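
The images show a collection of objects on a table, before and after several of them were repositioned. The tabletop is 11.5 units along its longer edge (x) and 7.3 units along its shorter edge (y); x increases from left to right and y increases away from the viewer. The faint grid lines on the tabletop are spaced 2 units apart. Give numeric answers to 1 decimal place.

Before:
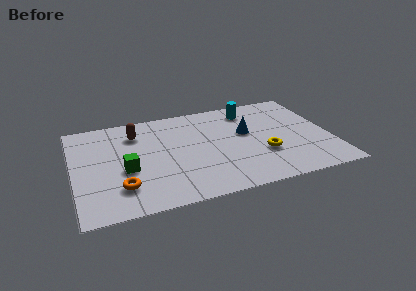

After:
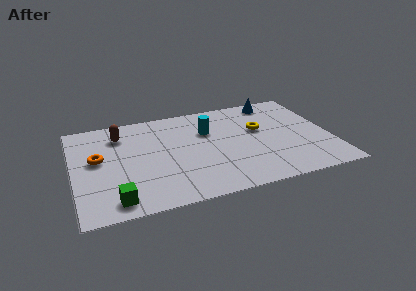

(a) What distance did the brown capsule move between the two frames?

0.7

From (2.9, 5.6) to (2.2, 5.7), the brown capsule covered √(0.7² + 0.1²) ≈ 0.7 units.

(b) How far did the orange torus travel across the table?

2.5

The orange torus moved from about (2.0, 1.8) to (1.1, 4.1), a distance of √(0.9² + 2.3²) ≈ 2.5.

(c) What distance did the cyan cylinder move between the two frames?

2.3

The cyan cylinder moved from about (8.1, 6.0) to (6.1, 4.9), a distance of √(2.0² + 1.1²) ≈ 2.3.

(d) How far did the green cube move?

2.1

From (2.3, 3.0) to (1.7, 1.0), the green cube covered √(0.6² + 2.0²) ≈ 2.1 units.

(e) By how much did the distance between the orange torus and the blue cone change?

+2.2

They were about 6.3 units apart before and 8.5 after — 2.2 units further apart.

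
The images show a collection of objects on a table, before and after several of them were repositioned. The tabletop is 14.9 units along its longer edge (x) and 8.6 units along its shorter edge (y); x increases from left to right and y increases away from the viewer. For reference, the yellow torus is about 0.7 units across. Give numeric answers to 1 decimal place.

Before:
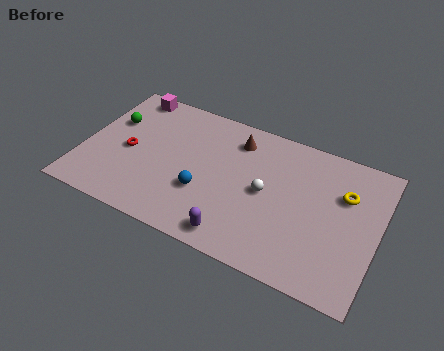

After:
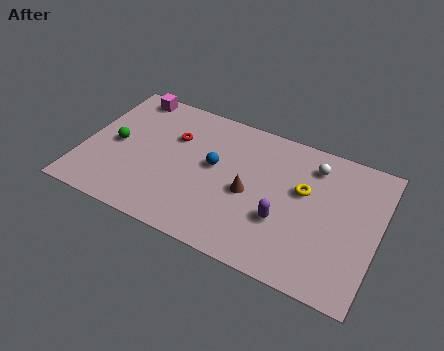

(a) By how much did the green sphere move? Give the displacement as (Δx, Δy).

(0.4, -1.4)

The green sphere started near (1.2, 5.6) and ended near (1.6, 4.2).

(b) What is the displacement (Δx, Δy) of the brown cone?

(1.0, -3.0)

From the two frames, the brown cone sits at roughly (7.5, 6.9) before and (8.5, 3.9) after.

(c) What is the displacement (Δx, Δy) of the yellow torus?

(-2.0, -0.6)

From the two frames, the yellow torus sits at roughly (13.1, 5.8) before and (11.1, 5.2) after.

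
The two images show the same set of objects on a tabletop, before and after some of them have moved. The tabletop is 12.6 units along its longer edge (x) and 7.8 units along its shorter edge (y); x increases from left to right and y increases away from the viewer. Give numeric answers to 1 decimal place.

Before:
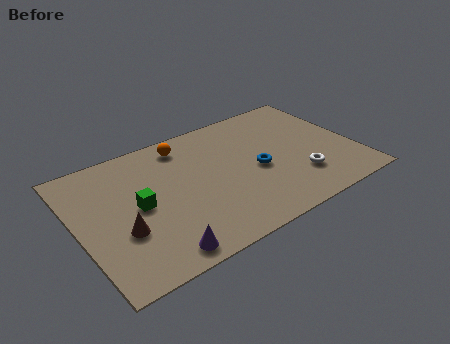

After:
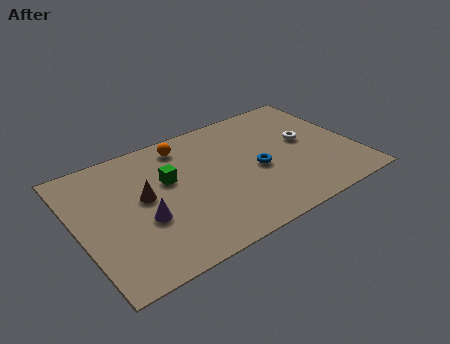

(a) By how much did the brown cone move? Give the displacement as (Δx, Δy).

(1.2, 1.5)

From the two frames, the brown cone sits at roughly (1.8, 2.8) before and (3.0, 4.3) after.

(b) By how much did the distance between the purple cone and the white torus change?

+1.0

The distance was about 6.8 in the first image and 7.8 in the second, so they moved 1.0 units further apart.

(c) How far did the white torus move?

2.3

From (9.8, 2.1) to (10.5, 4.3), the white torus covered √(0.7² + 2.2²) ≈ 2.3 units.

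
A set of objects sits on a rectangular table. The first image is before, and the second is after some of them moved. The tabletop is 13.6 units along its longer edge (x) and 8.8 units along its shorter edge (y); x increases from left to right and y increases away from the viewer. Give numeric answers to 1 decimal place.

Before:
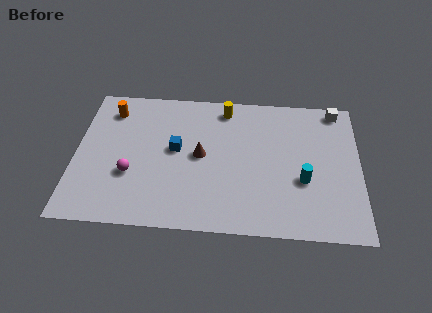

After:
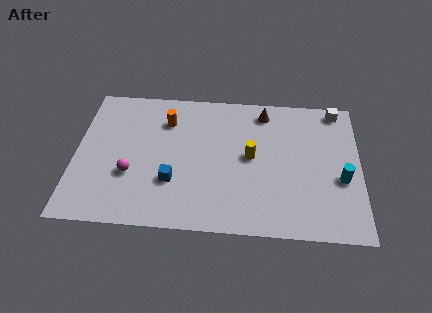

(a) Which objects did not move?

the magenta sphere and the white cube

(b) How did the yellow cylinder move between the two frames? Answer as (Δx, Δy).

(1.3, -3.0)

The yellow cylinder was at about (7.1, 7.6) and moved to about (8.4, 4.6).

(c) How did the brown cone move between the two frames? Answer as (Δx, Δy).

(3.0, 3.0)

The brown cone started near (6.0, 4.5) and ended near (9.0, 7.5).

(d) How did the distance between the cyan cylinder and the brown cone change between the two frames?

+0.4

The distance was about 5.0 in the first image and 5.4 in the second, so they moved 0.4 units further apart.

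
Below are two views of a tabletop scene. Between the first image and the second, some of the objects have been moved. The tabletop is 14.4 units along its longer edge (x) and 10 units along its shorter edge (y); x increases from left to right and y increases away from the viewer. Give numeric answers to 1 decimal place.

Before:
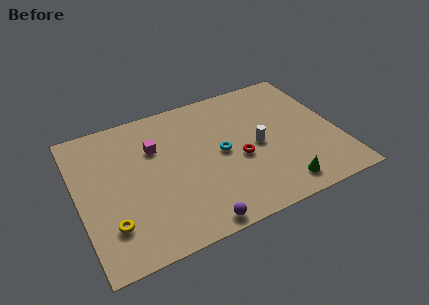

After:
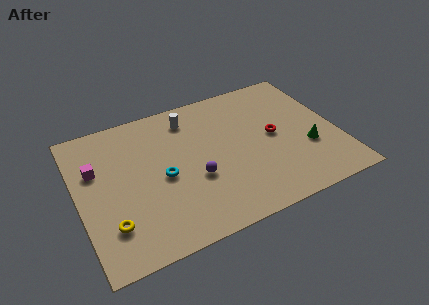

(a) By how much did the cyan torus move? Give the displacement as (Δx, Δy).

(-3.3, -0.4)

The cyan torus started near (7.9, 5.0) and ended near (4.6, 4.6).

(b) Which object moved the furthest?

the white cylinder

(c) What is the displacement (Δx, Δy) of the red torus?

(2.1, 0.9)

From the two frames, the red torus sits at roughly (8.8, 4.2) before and (10.9, 5.1) after.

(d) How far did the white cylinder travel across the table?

4.9

The white cylinder moved from about (9.9, 4.7) to (6.5, 8.2), a distance of √(3.4² + 3.5²) ≈ 4.9.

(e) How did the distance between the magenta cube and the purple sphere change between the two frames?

-0.3

They were about 6.2 units apart before and 5.9 after — 0.3 units closer together.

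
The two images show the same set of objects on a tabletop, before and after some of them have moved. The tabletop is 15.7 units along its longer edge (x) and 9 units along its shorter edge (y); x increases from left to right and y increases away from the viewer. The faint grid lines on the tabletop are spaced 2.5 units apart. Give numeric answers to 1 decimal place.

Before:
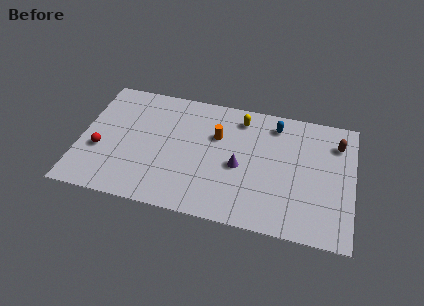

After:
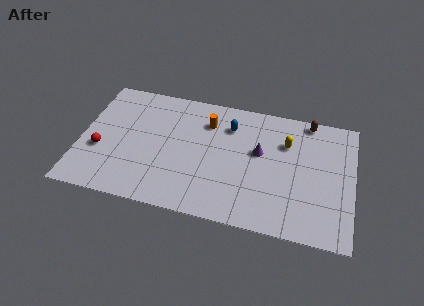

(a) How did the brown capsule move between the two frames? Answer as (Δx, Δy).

(-1.7, 1.3)

The brown capsule was at about (14.7, 6.9) and moved to about (13.0, 8.2).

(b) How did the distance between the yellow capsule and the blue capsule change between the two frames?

+1.3

They were about 2.0 units apart before and 3.3 after — 1.3 units further apart.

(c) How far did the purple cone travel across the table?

1.7

From (9.2, 4.0) to (10.3, 5.3), the purple cone covered √(1.1² + 1.3²) ≈ 1.7 units.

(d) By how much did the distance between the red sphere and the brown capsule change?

-1.2

The distance was about 13.9 in the first image and 12.7 in the second, so they moved 1.2 units closer together.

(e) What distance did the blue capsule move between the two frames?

2.7

From (11.1, 7.5) to (8.5, 6.8), the blue capsule covered √(2.6² + 0.7²) ≈ 2.7 units.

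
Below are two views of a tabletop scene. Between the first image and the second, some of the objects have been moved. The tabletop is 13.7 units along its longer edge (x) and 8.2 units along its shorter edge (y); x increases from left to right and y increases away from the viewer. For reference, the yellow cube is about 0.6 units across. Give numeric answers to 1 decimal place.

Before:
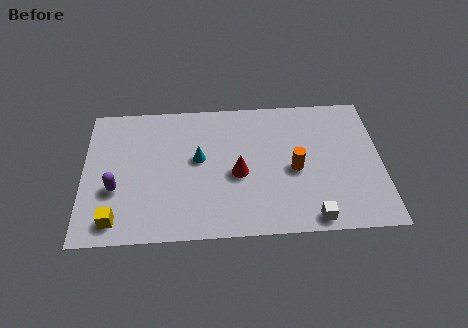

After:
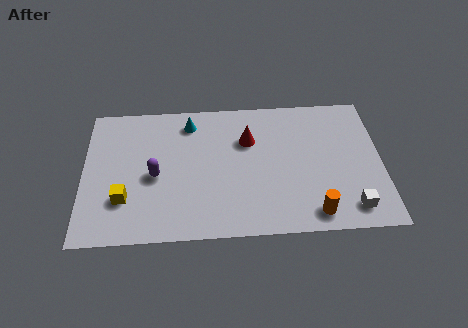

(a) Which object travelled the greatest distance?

the orange cylinder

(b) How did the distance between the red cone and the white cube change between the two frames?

+2.0

The distance was about 4.3 in the first image and 6.3 in the second, so they moved 2.0 units further apart.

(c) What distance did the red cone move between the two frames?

2.1

From (7.1, 3.6) to (7.6, 5.6), the red cone covered √(0.5² + 2.0²) ≈ 2.1 units.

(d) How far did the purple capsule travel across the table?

1.9

The purple capsule moved from about (1.5, 3.0) to (3.3, 3.7), a distance of √(1.8² + 0.7²) ≈ 1.9.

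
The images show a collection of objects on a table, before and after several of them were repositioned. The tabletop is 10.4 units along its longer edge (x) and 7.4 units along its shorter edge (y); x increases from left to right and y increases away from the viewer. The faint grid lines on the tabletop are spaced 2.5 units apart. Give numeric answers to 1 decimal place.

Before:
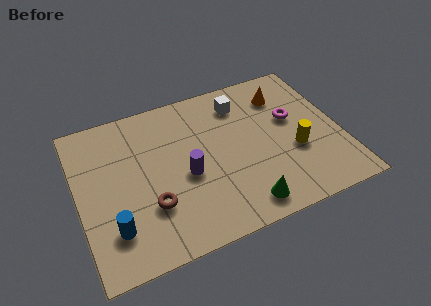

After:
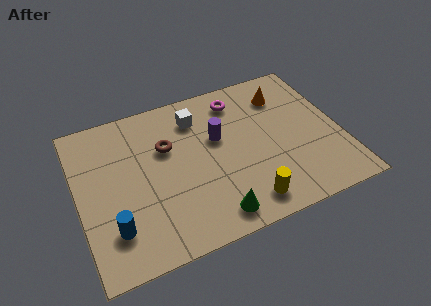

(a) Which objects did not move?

the orange cone and the blue cylinder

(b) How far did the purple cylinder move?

1.9

From (4.2, 3.2) to (5.6, 4.5), the purple cylinder covered √(1.4² + 1.3²) ≈ 1.9 units.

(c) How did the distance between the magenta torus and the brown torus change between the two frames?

-3.0

The distance was about 6.3 in the first image and 3.3 in the second, so they moved 3.0 units closer together.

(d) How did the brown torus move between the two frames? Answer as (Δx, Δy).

(0.9, 2.5)

The brown torus was at about (2.7, 2.3) and moved to about (3.6, 4.8).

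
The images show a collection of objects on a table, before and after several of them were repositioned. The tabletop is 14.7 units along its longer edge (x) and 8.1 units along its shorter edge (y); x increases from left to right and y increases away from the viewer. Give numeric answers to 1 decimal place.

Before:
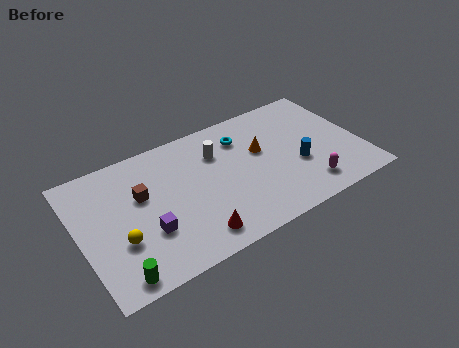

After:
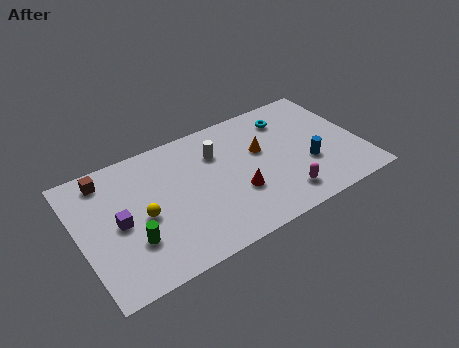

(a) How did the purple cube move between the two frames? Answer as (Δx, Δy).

(-1.3, 1.2)

From the two frames, the purple cube sits at roughly (3.3, 2.7) before and (2.0, 3.9) after.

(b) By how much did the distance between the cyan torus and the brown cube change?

+4.0

The distance was about 5.6 in the first image and 9.6 in the second, so they moved 4.0 units further apart.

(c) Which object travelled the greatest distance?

the red cone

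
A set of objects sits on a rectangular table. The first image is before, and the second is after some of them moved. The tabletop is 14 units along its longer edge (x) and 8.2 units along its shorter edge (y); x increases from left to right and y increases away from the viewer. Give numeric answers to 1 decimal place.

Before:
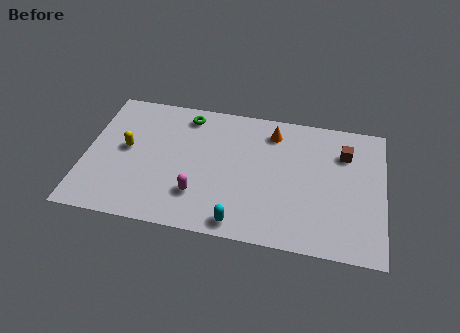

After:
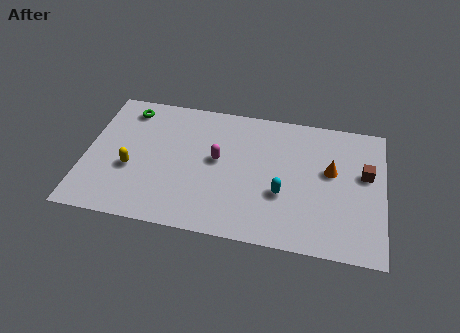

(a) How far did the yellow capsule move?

1.2

The yellow capsule was near (1.9, 4.4) before and (2.2, 3.2) after, so it travelled √(0.3² + 1.2²) ≈ 1.2 units.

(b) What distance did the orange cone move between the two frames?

3.4

The orange cone moved from about (8.7, 6.7) to (11.5, 4.8), a distance of √(2.8² + 1.9²) ≈ 3.4.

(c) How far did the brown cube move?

1.5

The brown cube was near (12.1, 6.0) before and (13.1, 4.9) after, so it travelled √(1.0² + 1.1²) ≈ 1.5 units.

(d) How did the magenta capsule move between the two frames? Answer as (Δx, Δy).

(0.8, 2.3)

The magenta capsule started near (5.4, 2.2) and ended near (6.2, 4.5).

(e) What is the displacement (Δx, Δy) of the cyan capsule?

(1.9, 2.1)

The cyan capsule started near (7.4, 0.9) and ended near (9.3, 3.0).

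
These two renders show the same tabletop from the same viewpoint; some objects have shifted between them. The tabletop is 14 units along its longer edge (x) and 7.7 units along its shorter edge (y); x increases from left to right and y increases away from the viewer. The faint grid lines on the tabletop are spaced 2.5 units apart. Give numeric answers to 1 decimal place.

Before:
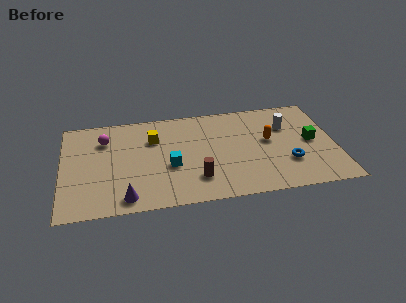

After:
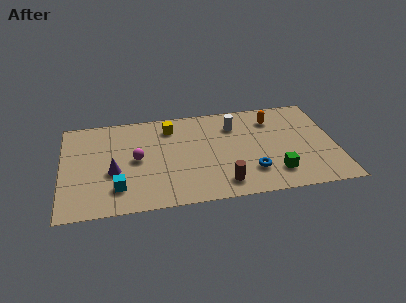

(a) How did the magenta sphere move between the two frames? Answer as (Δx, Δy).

(1.6, -1.8)

From the two frames, the magenta sphere sits at roughly (2.2, 5.7) before and (3.8, 3.9) after.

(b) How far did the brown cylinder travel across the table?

1.4

From (6.8, 1.9) to (8.1, 1.3), the brown cylinder covered √(1.3² + 0.6²) ≈ 1.4 units.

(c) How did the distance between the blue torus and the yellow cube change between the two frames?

-1.6

Before: roughly 7.4 units apart; after: 5.8. That's 1.6 units closer together.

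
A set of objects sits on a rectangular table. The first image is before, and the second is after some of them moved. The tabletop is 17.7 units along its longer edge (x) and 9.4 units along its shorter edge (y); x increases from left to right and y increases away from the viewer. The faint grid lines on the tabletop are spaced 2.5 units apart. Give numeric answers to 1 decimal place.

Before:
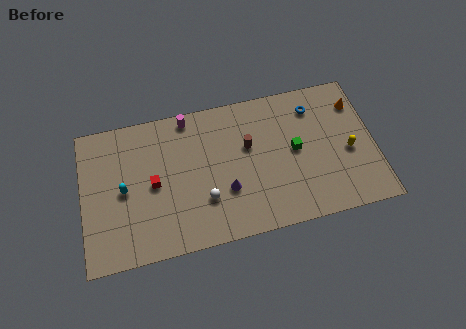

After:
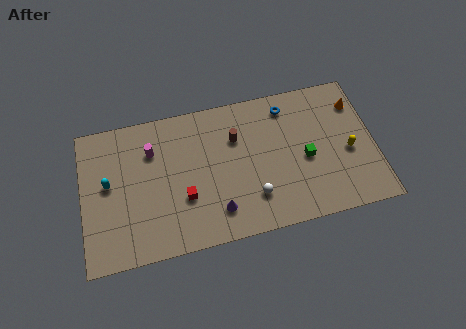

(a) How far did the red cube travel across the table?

2.2

From (4.3, 4.6) to (6.1, 3.3), the red cube covered √(1.8² + 1.3²) ≈ 2.2 units.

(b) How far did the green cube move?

0.9

From (12.9, 4.9) to (13.5, 4.2), the green cube covered √(0.6² + 0.7²) ≈ 0.9 units.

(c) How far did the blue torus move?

1.6

The blue torus was near (14.2, 7.5) before and (12.6, 7.9) after, so it travelled √(1.6² + 0.4²) ≈ 1.6 units.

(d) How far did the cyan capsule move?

1.1

From (2.5, 4.6) to (1.6, 5.2), the cyan capsule covered √(0.9² + 0.6²) ≈ 1.1 units.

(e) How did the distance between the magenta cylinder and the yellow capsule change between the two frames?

+1.6

Before: roughly 10.5 units apart; after: 12.1. That's 1.6 units further apart.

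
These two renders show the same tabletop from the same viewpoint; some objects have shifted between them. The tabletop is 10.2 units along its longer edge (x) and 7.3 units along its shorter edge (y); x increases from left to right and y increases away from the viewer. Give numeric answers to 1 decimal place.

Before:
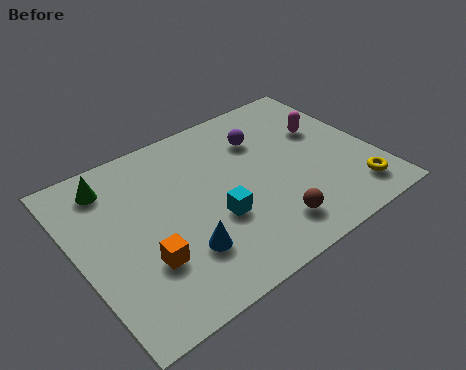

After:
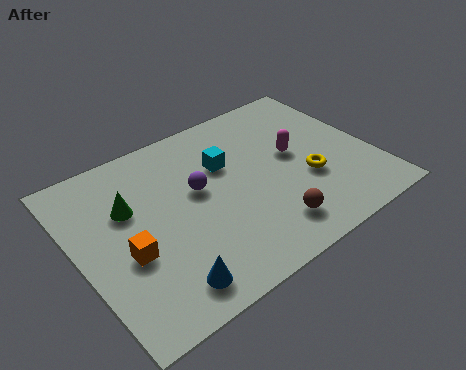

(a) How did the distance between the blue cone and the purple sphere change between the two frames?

-1.2

They were about 4.8 units apart before and 3.6 after — 1.2 units closer together.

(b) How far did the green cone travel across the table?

1.4

The green cone was near (1.5, 6.0) before and (1.9, 4.7) after, so it travelled √(0.4² + 1.3²) ≈ 1.4 units.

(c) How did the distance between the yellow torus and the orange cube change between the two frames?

-0.9

They were about 7.2 units apart before and 6.3 after — 0.9 units closer together.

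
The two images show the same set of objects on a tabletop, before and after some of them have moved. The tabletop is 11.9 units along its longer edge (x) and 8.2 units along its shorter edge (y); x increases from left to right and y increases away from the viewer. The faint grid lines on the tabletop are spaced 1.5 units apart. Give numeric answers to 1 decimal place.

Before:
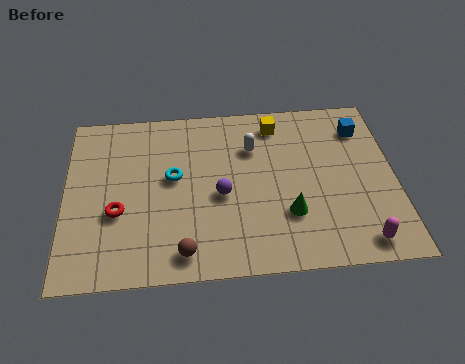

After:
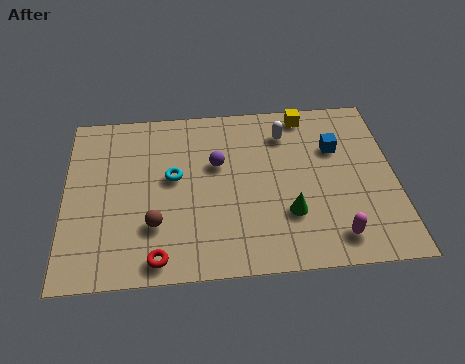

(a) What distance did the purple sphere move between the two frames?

1.5

The purple sphere moved from about (5.6, 3.6) to (5.5, 5.1), a distance of √(0.1² + 1.5²) ≈ 1.5.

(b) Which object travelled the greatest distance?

the red torus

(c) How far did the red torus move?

2.6

From (1.9, 3.1) to (3.3, 0.9), the red torus covered √(1.4² + 2.2²) ≈ 2.6 units.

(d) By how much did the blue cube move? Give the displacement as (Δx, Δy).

(-1.0, -0.9)

From the two frames, the blue cube sits at roughly (10.8, 6.4) before and (9.8, 5.5) after.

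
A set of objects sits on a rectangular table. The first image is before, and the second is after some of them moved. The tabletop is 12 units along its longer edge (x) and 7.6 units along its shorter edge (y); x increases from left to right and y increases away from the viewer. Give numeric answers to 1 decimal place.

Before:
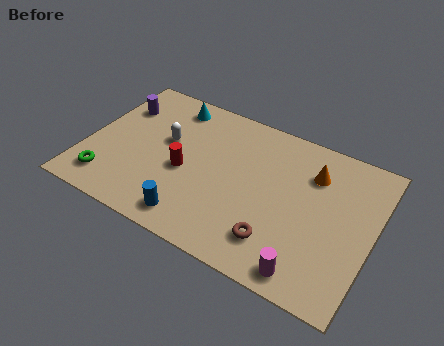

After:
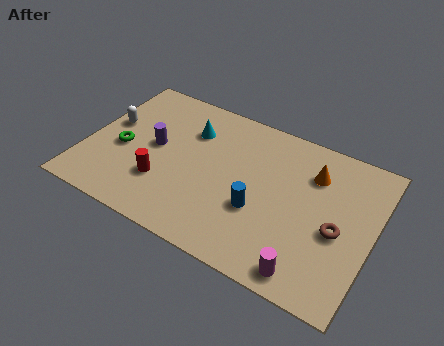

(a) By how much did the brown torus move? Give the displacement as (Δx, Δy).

(2.3, 1.6)

From the two frames, the brown torus sits at roughly (8.3, 1.7) before and (10.6, 3.3) after.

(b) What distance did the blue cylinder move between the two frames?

3.0

The blue cylinder was near (4.9, 1.1) before and (7.4, 2.8) after, so it travelled √(2.5² + 1.7²) ≈ 3.0 units.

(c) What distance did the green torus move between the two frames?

1.9

The green torus moved from about (1.2, 1.4) to (1.5, 3.3), a distance of √(0.3² + 1.9²) ≈ 1.9.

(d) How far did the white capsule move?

2.4

The white capsule was near (3.2, 4.5) before and (0.8, 4.4) after, so it travelled √(2.4² + 0.1²) ≈ 2.4 units.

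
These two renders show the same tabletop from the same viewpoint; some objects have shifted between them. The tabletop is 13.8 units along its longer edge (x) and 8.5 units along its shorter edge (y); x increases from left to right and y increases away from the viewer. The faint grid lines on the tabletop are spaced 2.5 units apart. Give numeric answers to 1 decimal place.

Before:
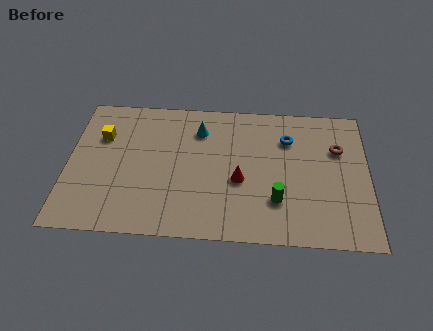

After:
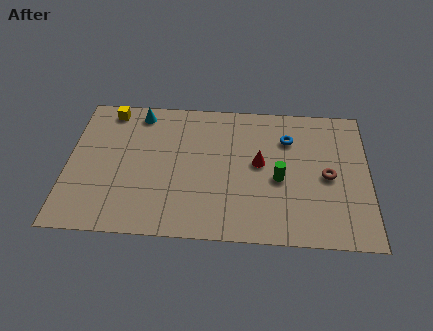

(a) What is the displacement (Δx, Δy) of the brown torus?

(-0.5, -1.7)

The brown torus was at about (12.4, 5.7) and moved to about (11.9, 4.0).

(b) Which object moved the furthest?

the cyan cone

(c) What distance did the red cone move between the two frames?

1.4

The red cone was near (7.9, 3.5) before and (8.8, 4.6) after, so it travelled √(0.9² + 1.1²) ≈ 1.4 units.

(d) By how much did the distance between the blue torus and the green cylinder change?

-1.3

They were about 3.8 units apart before and 2.5 after — 1.3 units closer together.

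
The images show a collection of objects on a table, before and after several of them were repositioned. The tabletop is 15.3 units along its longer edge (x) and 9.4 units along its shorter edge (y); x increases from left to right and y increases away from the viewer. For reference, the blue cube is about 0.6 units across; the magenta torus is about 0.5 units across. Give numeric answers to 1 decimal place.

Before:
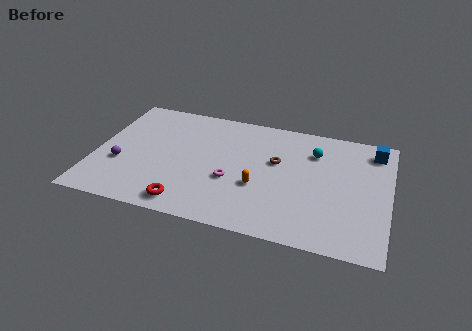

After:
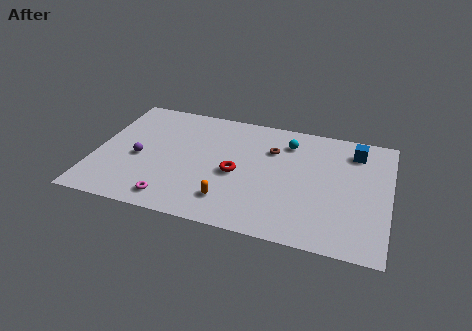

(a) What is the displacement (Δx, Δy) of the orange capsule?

(-1.4, -1.5)

The orange capsule started near (8.6, 3.5) and ended near (7.2, 2.0).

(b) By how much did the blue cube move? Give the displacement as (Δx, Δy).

(-1.0, -0.3)

The blue cube was at about (14.4, 7.9) and moved to about (13.4, 7.6).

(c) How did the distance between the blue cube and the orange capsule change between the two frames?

+1.1

They were about 7.3 units apart before and 8.4 after — 1.1 units further apart.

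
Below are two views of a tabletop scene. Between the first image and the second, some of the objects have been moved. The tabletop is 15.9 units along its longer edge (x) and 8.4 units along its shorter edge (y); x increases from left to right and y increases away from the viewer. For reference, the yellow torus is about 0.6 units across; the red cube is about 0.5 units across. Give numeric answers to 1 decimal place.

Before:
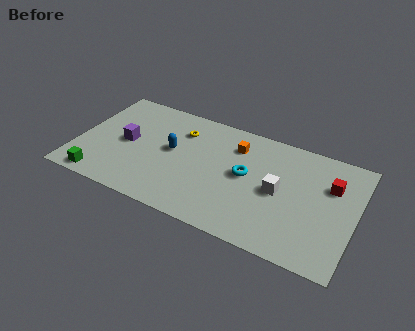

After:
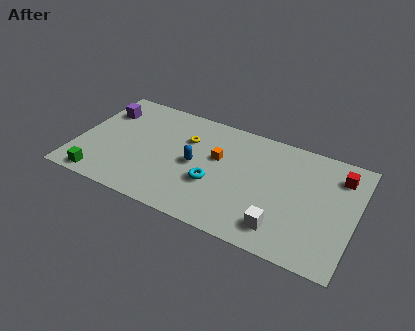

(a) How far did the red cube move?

1.0

The red cube moved from about (14.4, 5.7) to (14.8, 6.6), a distance of √(0.4² + 0.9²) ≈ 1.0.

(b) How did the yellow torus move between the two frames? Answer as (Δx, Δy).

(0.4, -0.5)

The yellow torus was at about (5.7, 6.3) and moved to about (6.1, 5.8).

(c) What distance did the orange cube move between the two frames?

1.6

The orange cube was near (8.9, 6.4) before and (8.0, 5.1) after, so it travelled √(0.9² + 1.3²) ≈ 1.6 units.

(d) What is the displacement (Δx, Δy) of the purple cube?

(-1.6, 2.0)

The purple cube was at about (2.8, 4.2) and moved to about (1.2, 6.2).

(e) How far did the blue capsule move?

1.5

The blue capsule was near (5.4, 4.6) before and (6.8, 4.1) after, so it travelled √(1.4² + 0.5²) ≈ 1.5 units.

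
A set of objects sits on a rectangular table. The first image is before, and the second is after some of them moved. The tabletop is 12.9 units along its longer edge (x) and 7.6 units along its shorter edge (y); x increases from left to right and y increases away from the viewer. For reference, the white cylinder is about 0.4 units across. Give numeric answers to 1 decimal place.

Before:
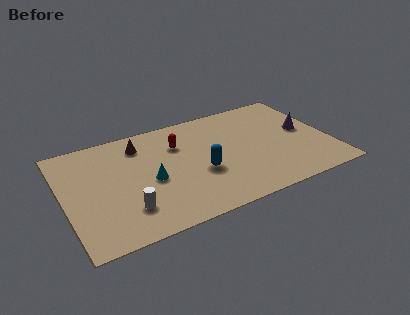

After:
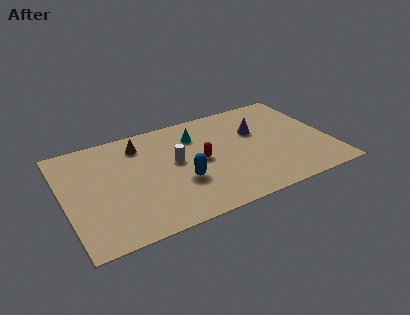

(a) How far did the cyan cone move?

3.4

From (4.1, 3.4) to (6.6, 5.7), the cyan cone covered √(2.5² + 2.3²) ≈ 3.4 units.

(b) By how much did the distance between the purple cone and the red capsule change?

-3.1

Before: roughly 6.2 units apart; after: 3.1. That's 3.1 units closer together.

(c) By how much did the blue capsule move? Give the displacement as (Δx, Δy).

(-1.0, -0.3)

From the two frames, the blue capsule sits at roughly (6.5, 3.0) before and (5.5, 2.7) after.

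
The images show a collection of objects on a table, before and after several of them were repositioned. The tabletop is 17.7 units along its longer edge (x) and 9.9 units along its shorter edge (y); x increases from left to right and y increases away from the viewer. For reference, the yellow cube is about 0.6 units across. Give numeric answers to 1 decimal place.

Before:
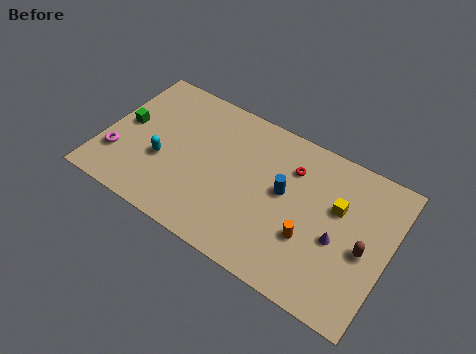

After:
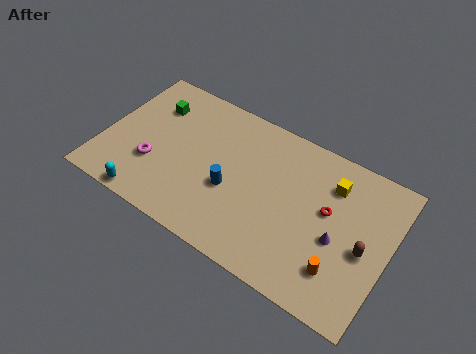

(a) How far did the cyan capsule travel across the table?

3.0

The cyan capsule moved from about (3.8, 3.8) to (3.4, 0.8), a distance of √(0.4² + 3.0²) ≈ 3.0.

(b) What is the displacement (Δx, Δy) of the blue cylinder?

(-3.1, -1.5)

The blue cylinder was at about (11.2, 5.5) and moved to about (8.1, 4.0).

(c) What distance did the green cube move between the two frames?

2.5

From (1.2, 5.2) to (2.6, 7.3), the green cube covered √(1.4² + 2.1²) ≈ 2.5 units.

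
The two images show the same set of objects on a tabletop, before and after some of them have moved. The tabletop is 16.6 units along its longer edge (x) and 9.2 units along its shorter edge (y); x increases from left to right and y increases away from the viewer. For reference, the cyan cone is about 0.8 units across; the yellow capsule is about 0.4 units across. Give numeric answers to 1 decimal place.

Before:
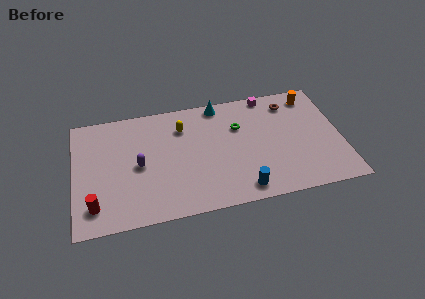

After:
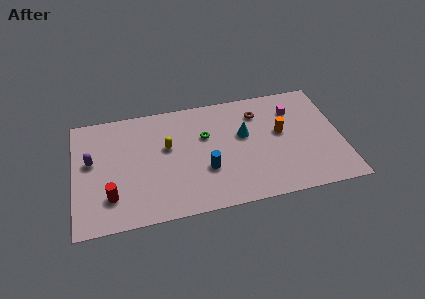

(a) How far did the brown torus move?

2.0

The brown torus moved from about (13.6, 7.5) to (11.6, 7.1), a distance of √(2.0² + 0.4²) ≈ 2.0.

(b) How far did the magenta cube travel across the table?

2.1

The magenta cube moved from about (12.3, 8.4) to (13.8, 6.9), a distance of √(1.5² + 1.5²) ≈ 2.1.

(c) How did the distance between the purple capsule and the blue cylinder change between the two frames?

+0.3

Before: roughly 7.0 units apart; after: 7.3. That's 0.3 units further apart.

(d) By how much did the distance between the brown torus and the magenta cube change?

+0.6

The distance was about 1.6 in the first image and 2.2 in the second, so they moved 0.6 units further apart.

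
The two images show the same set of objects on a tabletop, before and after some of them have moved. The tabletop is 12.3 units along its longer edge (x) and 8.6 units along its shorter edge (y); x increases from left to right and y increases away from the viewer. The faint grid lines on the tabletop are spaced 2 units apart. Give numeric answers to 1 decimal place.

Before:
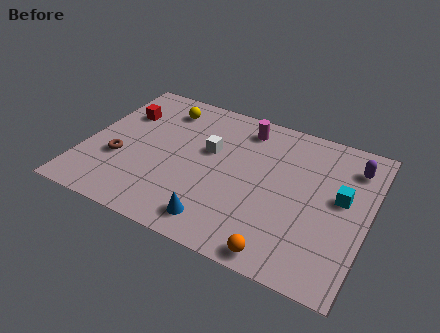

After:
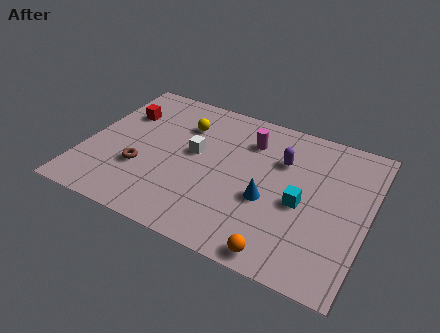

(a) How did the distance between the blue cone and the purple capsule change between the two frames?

-5.1

Before: roughly 7.6 units apart; after: 2.5. That's 5.1 units closer together.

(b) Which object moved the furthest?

the purple capsule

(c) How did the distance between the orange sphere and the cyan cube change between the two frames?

-1.5

The distance was about 4.5 in the first image and 3.0 in the second, so they moved 1.5 units closer together.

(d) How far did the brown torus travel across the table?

1.0

From (1.6, 3.1) to (2.6, 2.9), the brown torus covered √(1.0² + 0.2²) ≈ 1.0 units.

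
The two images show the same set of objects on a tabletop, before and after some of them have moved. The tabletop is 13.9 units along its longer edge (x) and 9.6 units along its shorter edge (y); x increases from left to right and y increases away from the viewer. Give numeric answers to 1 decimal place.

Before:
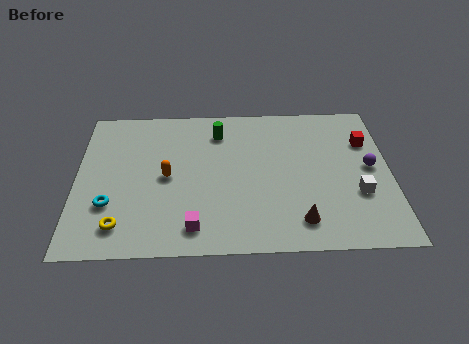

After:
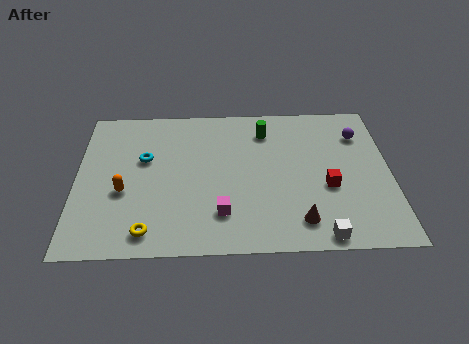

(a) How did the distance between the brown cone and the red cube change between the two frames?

-3.4

The distance was about 5.9 in the first image and 2.5 in the second, so they moved 3.4 units closer together.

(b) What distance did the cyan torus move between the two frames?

3.3

The cyan torus moved from about (1.5, 3.0) to (3.0, 5.9), a distance of √(1.5² + 2.9²) ≈ 3.3.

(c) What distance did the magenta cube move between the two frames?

1.4

The magenta cube moved from about (5.2, 1.5) to (6.4, 2.3), a distance of √(1.2² + 0.8²) ≈ 1.4.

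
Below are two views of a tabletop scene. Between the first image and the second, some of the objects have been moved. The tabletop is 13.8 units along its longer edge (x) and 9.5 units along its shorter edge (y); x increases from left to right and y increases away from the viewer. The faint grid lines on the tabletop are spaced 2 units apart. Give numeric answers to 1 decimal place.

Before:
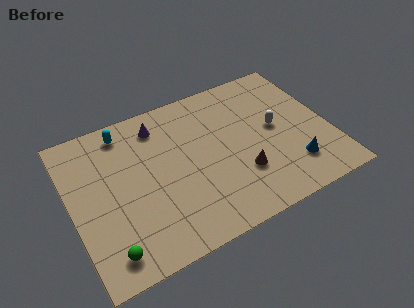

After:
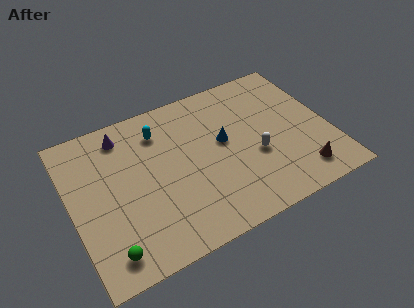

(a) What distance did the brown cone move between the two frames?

3.3

From (8.8, 2.9) to (11.8, 1.6), the brown cone covered √(3.0² + 1.3²) ≈ 3.3 units.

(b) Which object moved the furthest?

the blue cone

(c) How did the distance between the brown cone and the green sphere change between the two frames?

+2.8

The distance was about 7.5 in the first image and 10.3 in the second, so they moved 2.8 units further apart.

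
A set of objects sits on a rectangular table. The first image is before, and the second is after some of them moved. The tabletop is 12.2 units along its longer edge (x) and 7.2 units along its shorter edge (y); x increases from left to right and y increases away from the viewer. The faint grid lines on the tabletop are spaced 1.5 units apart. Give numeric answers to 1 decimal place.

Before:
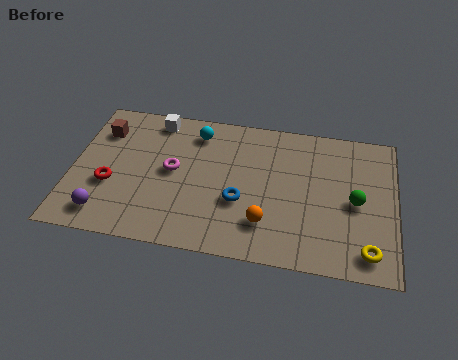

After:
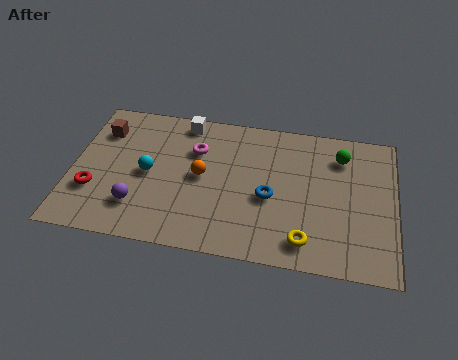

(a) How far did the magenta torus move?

1.4

From (3.8, 3.8) to (4.6, 5.0), the magenta torus covered √(0.8² + 1.2²) ≈ 1.4 units.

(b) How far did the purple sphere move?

1.3

The purple sphere moved from about (1.4, 1.2) to (2.6, 1.8), a distance of √(1.2² + 0.6²) ≈ 1.3.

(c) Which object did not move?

the brown cube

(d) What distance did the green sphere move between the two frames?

2.3

The green sphere was near (10.7, 3.4) before and (10.1, 5.6) after, so it travelled √(0.6² + 2.2²) ≈ 2.3 units.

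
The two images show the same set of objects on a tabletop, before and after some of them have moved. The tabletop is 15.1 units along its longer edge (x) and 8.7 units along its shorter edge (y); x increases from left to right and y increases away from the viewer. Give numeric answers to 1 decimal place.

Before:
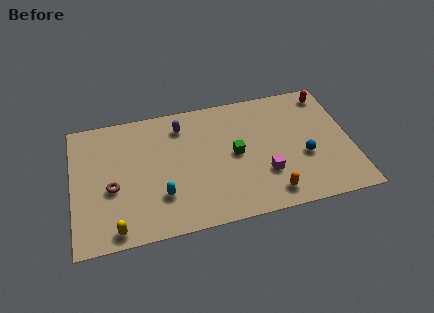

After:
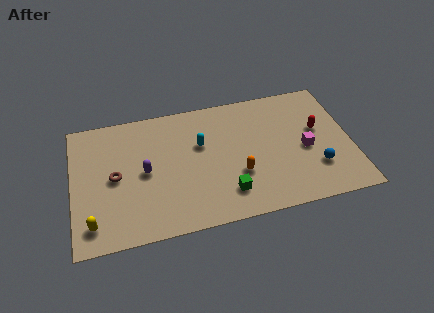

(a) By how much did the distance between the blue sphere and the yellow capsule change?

+1.5

Before: roughly 10.6 units apart; after: 12.1. That's 1.5 units further apart.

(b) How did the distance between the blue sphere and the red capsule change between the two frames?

-1.8

They were about 4.4 units apart before and 2.6 after — 1.8 units closer together.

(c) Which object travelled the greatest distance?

the cyan capsule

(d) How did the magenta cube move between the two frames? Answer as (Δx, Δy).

(2.3, 1.2)

The magenta cube started near (10.3, 2.7) and ended near (12.6, 3.9).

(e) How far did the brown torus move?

0.7

From (2.1, 3.6) to (2.3, 4.3), the brown torus covered √(0.2² + 0.7²) ≈ 0.7 units.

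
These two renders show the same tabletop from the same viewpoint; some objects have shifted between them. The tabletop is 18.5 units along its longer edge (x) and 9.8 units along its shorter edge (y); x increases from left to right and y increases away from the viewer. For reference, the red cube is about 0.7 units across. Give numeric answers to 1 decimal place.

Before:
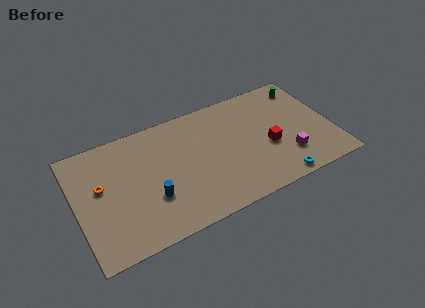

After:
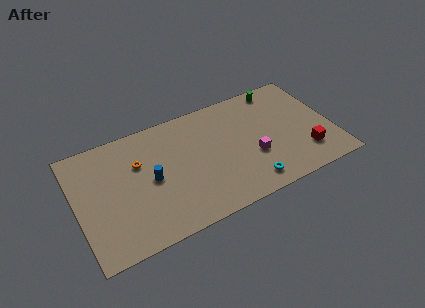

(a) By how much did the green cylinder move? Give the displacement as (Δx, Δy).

(-1.9, 0.5)

From the two frames, the green cylinder sits at roughly (17.1, 8.2) before and (15.2, 8.7) after.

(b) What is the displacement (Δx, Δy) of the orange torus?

(2.8, 0.8)

The orange torus started near (1.8, 5.7) and ended near (4.6, 6.5).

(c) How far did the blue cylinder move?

1.5

From (5.2, 3.3) to (5.3, 4.8), the blue cylinder covered √(0.1² + 1.5²) ≈ 1.5 units.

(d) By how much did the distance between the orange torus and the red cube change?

+0.3

Before: roughly 12.1 units apart; after: 12.4. That's 0.3 units further apart.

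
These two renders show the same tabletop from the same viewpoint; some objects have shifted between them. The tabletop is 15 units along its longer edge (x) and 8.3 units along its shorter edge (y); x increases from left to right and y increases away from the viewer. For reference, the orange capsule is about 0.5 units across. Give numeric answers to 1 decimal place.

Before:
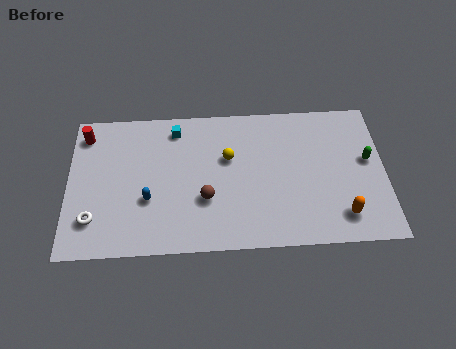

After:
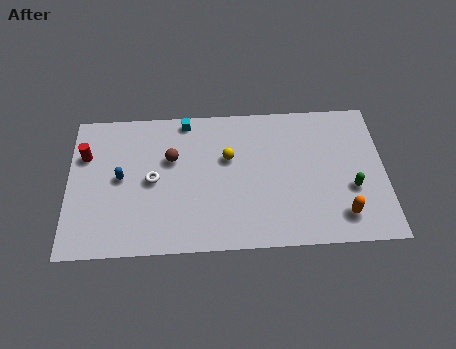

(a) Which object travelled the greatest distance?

the white torus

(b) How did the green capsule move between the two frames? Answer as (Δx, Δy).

(-0.8, -1.6)

The green capsule was at about (14.2, 4.7) and moved to about (13.4, 3.1).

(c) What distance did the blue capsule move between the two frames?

1.8

The blue capsule was near (3.8, 3.0) before and (2.5, 4.3) after, so it travelled √(1.3² + 1.3²) ≈ 1.8 units.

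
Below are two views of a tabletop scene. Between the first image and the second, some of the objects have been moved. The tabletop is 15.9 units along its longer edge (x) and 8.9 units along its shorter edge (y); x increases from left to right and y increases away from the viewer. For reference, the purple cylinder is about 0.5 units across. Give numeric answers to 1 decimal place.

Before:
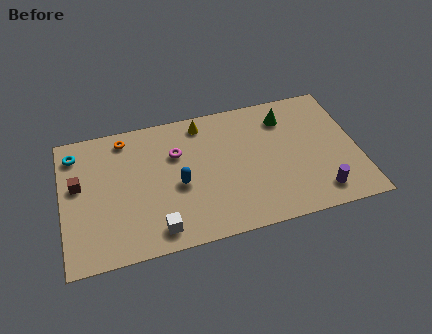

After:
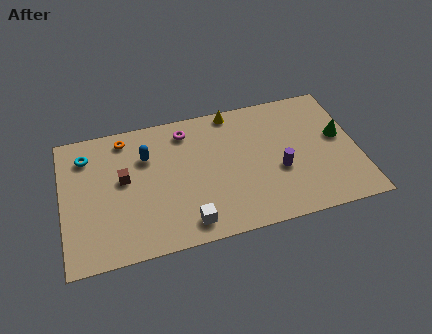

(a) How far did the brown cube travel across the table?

2.4

The brown cube was near (0.9, 5.2) before and (3.3, 5.0) after, so it travelled √(2.4² + 0.2²) ≈ 2.4 units.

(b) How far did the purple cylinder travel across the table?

2.8

From (13.6, 1.5) to (11.6, 3.5), the purple cylinder covered √(2.0² + 2.0²) ≈ 2.8 units.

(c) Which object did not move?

the orange torus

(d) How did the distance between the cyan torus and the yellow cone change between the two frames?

+1.2

The distance was about 6.9 in the first image and 8.1 in the second, so they moved 1.2 units further apart.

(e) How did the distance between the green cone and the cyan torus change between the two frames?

+2.3

The distance was about 11.4 in the first image and 13.7 in the second, so they moved 2.3 units further apart.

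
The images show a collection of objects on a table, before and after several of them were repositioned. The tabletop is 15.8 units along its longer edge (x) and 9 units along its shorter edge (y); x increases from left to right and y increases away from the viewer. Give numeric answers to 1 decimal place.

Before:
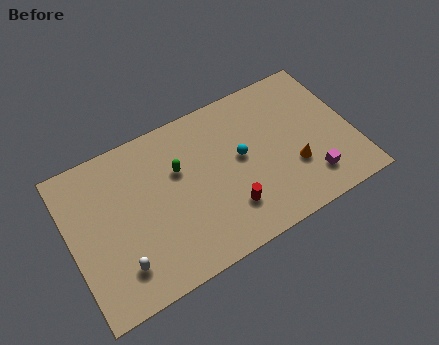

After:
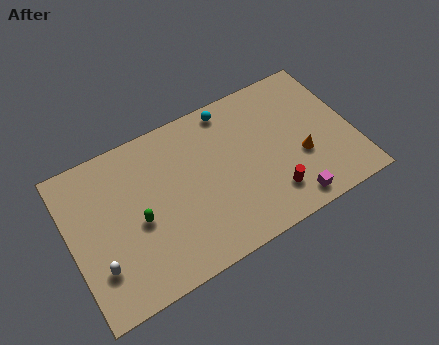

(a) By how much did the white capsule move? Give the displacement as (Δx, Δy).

(-1.1, 0.5)

The white capsule started near (2.4, 2.0) and ended near (1.3, 2.5).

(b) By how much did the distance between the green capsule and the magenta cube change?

+0.7

Before: roughly 7.9 units apart; after: 8.6. That's 0.7 units further apart.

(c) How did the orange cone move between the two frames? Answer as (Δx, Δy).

(0.5, 0.4)

From the two frames, the orange cone sits at roughly (12.3, 3.0) before and (12.8, 3.4) after.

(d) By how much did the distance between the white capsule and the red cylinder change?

+3.5

They were about 6.1 units apart before and 9.6 after — 3.5 units further apart.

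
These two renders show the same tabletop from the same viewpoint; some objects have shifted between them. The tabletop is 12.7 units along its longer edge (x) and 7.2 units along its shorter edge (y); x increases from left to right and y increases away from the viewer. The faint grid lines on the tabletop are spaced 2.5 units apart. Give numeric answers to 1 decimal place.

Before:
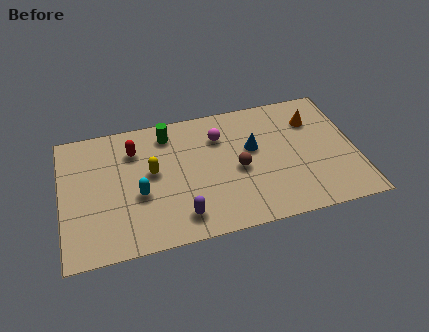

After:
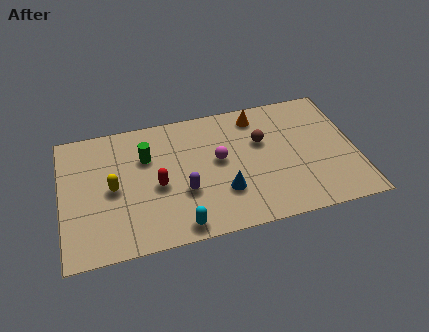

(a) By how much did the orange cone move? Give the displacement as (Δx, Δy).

(-2.4, 0.8)

From the two frames, the orange cone sits at roughly (11.0, 5.3) before and (8.6, 6.1) after.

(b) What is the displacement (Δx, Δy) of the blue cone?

(-1.4, -2.1)

The blue cone started near (8.3, 4.3) and ended near (6.9, 2.2).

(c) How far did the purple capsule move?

1.3

The purple capsule was near (5.0, 1.3) before and (5.2, 2.6) after, so it travelled √(0.2² + 1.3²) ≈ 1.3 units.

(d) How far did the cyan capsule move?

2.6

The cyan capsule moved from about (3.3, 2.9) to (4.9, 0.8), a distance of √(1.6² + 2.1²) ≈ 2.6.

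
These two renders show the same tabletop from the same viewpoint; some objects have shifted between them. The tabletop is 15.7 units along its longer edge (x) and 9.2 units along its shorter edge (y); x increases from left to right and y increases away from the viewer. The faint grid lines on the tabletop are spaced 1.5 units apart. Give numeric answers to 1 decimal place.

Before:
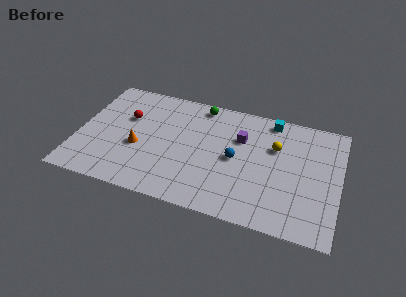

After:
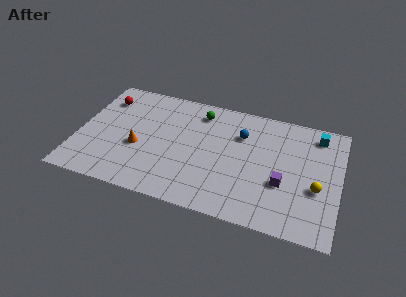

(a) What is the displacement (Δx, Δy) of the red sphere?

(-1.5, 1.2)

From the two frames, the red sphere sits at roughly (2.8, 5.9) before and (1.3, 7.1) after.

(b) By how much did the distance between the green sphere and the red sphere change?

+0.9

Before: roughly 4.9 units apart; after: 5.8. That's 0.9 units further apart.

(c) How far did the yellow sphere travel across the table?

3.6

The yellow sphere moved from about (11.8, 6.1) to (14.4, 3.6), a distance of √(2.6² + 2.5²) ≈ 3.6.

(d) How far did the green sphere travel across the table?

0.6

The green sphere was near (7.1, 8.2) before and (7.1, 7.6) after, so it travelled √(0.0² + 0.6²) ≈ 0.6 units.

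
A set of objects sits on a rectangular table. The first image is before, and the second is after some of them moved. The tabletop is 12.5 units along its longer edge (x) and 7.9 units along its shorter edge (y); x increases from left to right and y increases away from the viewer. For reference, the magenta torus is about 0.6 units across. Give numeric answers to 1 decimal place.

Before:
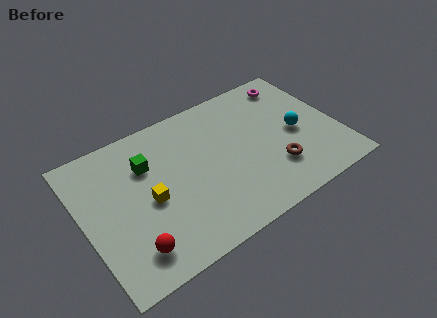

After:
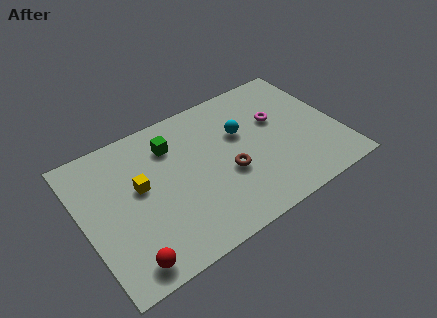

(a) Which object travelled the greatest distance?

the cyan sphere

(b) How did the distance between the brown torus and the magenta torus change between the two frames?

-1.5

The distance was about 4.8 in the first image and 3.3 in the second, so they moved 1.5 units closer together.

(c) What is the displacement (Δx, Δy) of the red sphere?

(-0.3, -0.5)

The red sphere was at about (1.9, 1.5) and moved to about (1.6, 1.0).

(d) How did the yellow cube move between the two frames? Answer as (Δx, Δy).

(-0.3, 0.9)

From the two frames, the yellow cube sits at roughly (3.1, 3.6) before and (2.8, 4.5) after.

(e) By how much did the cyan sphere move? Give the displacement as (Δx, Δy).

(-2.6, 1.3)

The cyan sphere started near (10.5, 3.7) and ended near (7.9, 5.0).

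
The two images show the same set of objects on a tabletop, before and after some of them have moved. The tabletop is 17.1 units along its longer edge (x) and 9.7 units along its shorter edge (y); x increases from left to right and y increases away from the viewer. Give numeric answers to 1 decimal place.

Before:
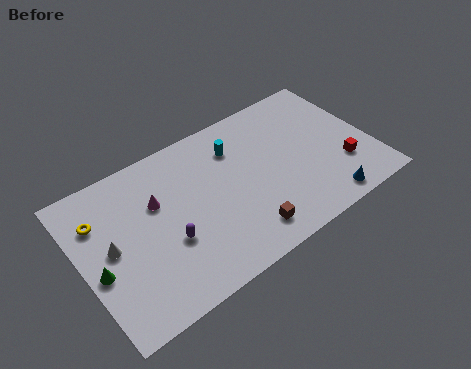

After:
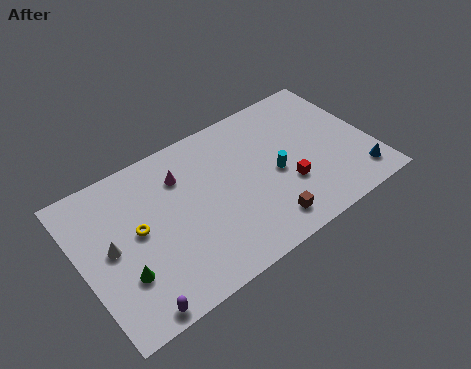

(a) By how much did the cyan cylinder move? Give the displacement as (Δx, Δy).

(1.9, -2.9)

From the two frames, the cyan cylinder sits at roughly (9.5, 7.3) before and (11.4, 4.4) after.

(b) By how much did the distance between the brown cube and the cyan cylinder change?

-2.6

They were about 5.6 units apart before and 3.0 after — 2.6 units closer together.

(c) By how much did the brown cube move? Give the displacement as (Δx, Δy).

(1.2, -0.1)

The brown cube was at about (9.0, 1.7) and moved to about (10.2, 1.6).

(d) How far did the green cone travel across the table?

1.6

From (0.8, 4.0) to (2.1, 3.0), the green cone covered √(1.3² + 1.0²) ≈ 1.6 units.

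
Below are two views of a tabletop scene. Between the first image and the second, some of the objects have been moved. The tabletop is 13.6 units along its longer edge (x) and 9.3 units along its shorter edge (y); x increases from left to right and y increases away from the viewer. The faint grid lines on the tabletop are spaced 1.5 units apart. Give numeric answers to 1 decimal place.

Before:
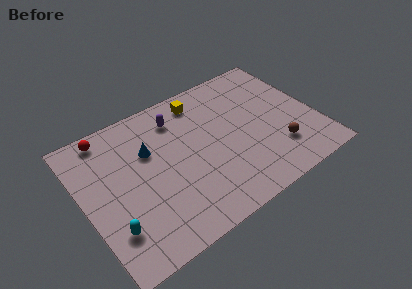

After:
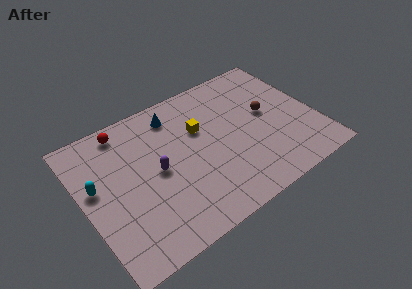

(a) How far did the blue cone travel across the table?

2.4

From (4.0, 6.1) to (5.8, 7.7), the blue cone covered √(1.8² + 1.6²) ≈ 2.4 units.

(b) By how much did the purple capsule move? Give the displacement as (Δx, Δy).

(-1.7, -2.8)

From the two frames, the purple capsule sits at roughly (5.9, 7.4) before and (4.2, 4.6) after.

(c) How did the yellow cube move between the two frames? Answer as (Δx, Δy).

(-0.4, -1.9)

From the two frames, the yellow cube sits at roughly (7.4, 7.9) before and (7.0, 6.0) after.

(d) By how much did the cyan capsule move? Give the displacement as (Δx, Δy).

(-0.4, 3.0)

The cyan capsule was at about (1.2, 2.4) and moved to about (0.8, 5.4).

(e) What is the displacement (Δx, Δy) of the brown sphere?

(-0.1, 2.7)

The brown sphere started near (11.0, 2.4) and ended near (10.9, 5.1).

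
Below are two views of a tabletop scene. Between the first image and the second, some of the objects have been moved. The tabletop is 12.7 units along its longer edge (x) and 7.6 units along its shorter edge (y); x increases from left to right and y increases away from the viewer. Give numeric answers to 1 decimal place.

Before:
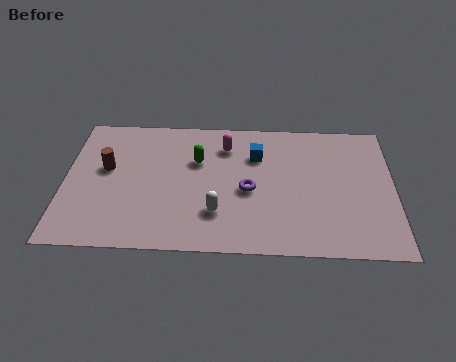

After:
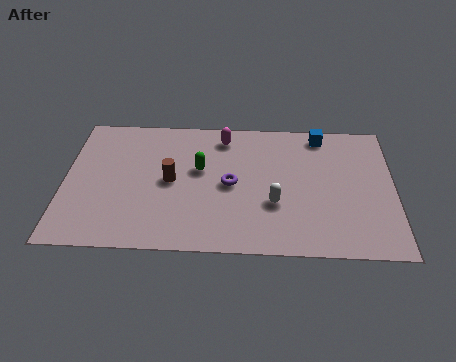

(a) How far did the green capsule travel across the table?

0.5

The green capsule was near (5.1, 5.0) before and (5.2, 4.5) after, so it travelled √(0.1² + 0.5²) ≈ 0.5 units.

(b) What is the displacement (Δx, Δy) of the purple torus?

(-0.7, 0.3)

From the two frames, the purple torus sits at roughly (7.1, 3.4) before and (6.4, 3.7) after.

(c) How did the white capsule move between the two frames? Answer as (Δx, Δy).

(2.2, 0.6)

From the two frames, the white capsule sits at roughly (5.9, 2.1) before and (8.1, 2.7) after.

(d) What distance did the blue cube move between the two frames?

2.8

From (7.4, 5.4) to (9.9, 6.7), the blue cube covered √(2.5² + 1.3²) ≈ 2.8 units.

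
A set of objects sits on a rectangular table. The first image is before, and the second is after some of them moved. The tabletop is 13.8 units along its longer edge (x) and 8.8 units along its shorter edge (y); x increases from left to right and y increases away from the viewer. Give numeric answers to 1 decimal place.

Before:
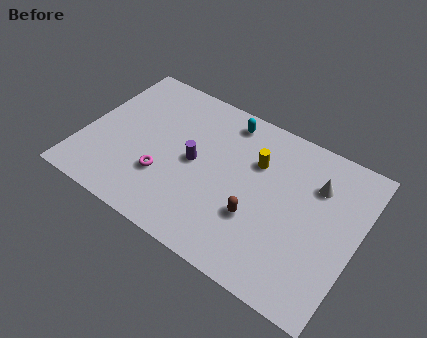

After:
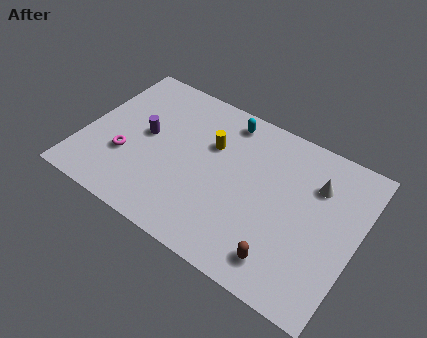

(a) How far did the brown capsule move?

2.2

The brown capsule moved from about (9.0, 3.0) to (10.6, 1.5), a distance of √(1.6² + 1.5²) ≈ 2.2.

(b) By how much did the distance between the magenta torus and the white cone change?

+1.8

Before: roughly 8.0 units apart; after: 9.8. That's 1.8 units further apart.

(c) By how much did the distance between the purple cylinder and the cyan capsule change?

+1.3

Before: roughly 3.4 units apart; after: 4.7. That's 1.3 units further apart.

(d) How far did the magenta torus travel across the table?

2.0

From (4.3, 2.8) to (2.3, 3.0), the magenta torus covered √(2.0² + 0.2²) ≈ 2.0 units.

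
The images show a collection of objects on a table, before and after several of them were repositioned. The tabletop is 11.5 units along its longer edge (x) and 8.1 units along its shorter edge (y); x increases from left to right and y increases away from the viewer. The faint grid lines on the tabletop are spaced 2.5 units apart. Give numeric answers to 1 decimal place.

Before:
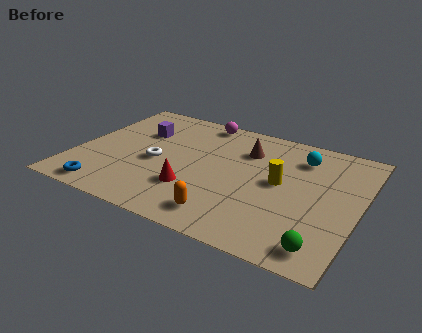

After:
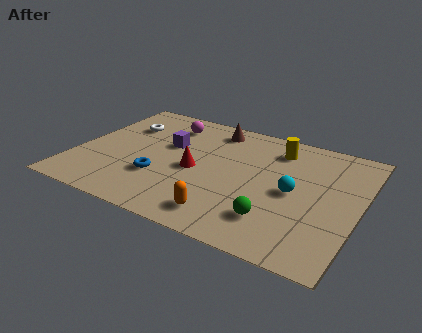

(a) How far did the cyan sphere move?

2.4

The cyan sphere moved from about (8.9, 6.3) to (8.9, 3.9), a distance of √(0.0² + 2.4²) ≈ 2.4.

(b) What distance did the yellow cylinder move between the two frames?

2.2

From (8.3, 4.3) to (7.9, 6.5), the yellow cylinder covered √(0.4² + 2.2²) ≈ 2.2 units.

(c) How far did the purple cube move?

1.4

The purple cube moved from about (2.3, 5.5) to (3.6, 5.0), a distance of √(1.3² + 0.5²) ≈ 1.4.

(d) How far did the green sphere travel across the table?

2.2

The green sphere was near (10.4, 1.1) before and (8.4, 1.9) after, so it travelled √(2.0² + 0.8²) ≈ 2.2 units.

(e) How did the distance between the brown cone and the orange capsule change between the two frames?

+1.1

They were about 4.6 units apart before and 5.7 after — 1.1 units further apart.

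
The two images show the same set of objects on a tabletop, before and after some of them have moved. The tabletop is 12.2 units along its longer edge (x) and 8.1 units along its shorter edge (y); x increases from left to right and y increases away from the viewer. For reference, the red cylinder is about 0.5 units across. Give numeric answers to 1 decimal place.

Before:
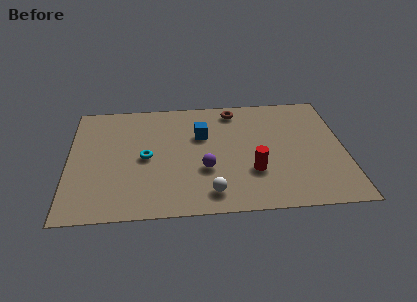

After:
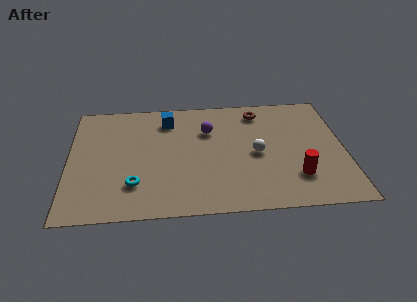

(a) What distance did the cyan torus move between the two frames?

1.9

The cyan torus moved from about (3.4, 3.9) to (2.9, 2.1), a distance of √(0.5² + 1.8²) ≈ 1.9.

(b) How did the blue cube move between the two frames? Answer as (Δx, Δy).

(-1.5, 1.2)

The blue cube started near (5.9, 5.3) and ended near (4.4, 6.5).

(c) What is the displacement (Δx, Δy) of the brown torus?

(1.1, -0.2)

The brown torus started near (7.4, 7.0) and ended near (8.5, 6.8).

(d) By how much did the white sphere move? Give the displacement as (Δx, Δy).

(2.1, 2.5)

From the two frames, the white sphere sits at roughly (6.2, 1.3) before and (8.3, 3.8) after.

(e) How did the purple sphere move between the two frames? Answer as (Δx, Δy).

(0.2, 2.7)

The purple sphere was at about (6.0, 2.9) and moved to about (6.2, 5.6).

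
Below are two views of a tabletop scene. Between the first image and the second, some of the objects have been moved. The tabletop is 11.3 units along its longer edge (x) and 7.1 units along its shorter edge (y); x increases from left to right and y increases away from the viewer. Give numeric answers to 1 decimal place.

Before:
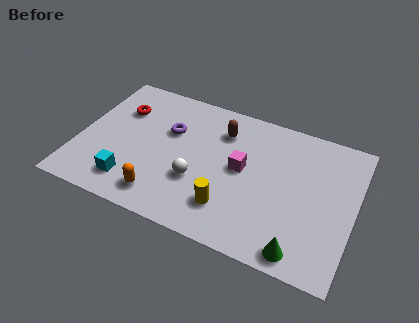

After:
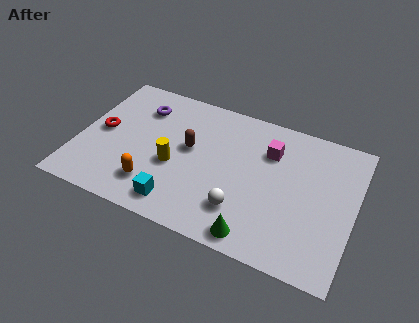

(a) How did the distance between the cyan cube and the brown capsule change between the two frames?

-2.3

Before: roughly 5.2 units apart; after: 2.9. That's 2.3 units closer together.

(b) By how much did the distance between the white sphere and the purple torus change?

+3.3

The distance was about 2.5 in the first image and 5.8 in the second, so they moved 3.3 units further apart.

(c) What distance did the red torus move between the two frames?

1.5

From (1.5, 5.0) to (0.9, 3.6), the red torus covered √(0.6² + 1.4²) ≈ 1.5 units.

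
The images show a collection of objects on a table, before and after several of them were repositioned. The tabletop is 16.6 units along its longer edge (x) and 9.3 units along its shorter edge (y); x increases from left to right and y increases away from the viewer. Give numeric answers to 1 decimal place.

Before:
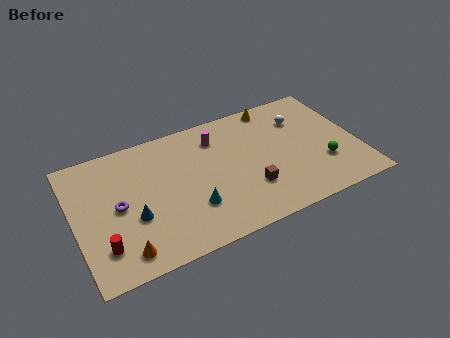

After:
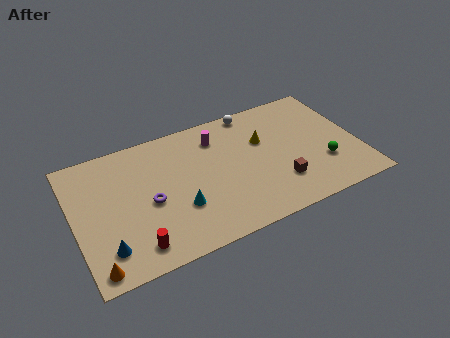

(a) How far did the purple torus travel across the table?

1.8

The purple torus moved from about (2.5, 4.6) to (4.3, 4.2), a distance of √(1.8² + 0.4²) ≈ 1.8.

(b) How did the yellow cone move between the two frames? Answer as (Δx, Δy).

(-1.0, -2.4)

From the two frames, the yellow cone sits at roughly (12.2, 8.4) before and (11.2, 6.0) after.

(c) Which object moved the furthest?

the white sphere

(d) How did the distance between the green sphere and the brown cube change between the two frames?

-1.7

The distance was about 4.4 in the first image and 2.7 in the second, so they moved 1.7 units closer together.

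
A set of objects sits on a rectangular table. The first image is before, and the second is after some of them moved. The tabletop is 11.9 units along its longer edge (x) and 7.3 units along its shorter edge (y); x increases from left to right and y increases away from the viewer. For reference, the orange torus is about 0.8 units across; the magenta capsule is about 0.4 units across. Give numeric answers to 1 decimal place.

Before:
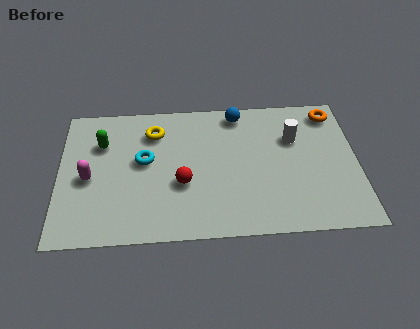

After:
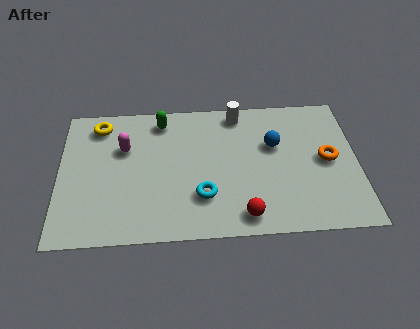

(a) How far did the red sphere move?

3.0

From (4.9, 2.8) to (7.3, 1.0), the red sphere covered √(2.4² + 1.8²) ≈ 3.0 units.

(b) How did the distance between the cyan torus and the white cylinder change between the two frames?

-1.5

The distance was about 6.1 in the first image and 4.6 in the second, so they moved 1.5 units closer together.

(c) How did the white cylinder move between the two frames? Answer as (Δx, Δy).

(-2.2, 1.5)

The white cylinder was at about (9.4, 4.9) and moved to about (7.2, 6.4).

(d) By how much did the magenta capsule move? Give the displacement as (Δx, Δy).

(1.4, 1.5)

The magenta capsule started near (1.2, 3.3) and ended near (2.6, 4.8).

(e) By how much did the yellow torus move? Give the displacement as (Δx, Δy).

(-2.2, 0.5)

From the two frames, the yellow torus sits at roughly (3.8, 5.6) before and (1.6, 6.1) after.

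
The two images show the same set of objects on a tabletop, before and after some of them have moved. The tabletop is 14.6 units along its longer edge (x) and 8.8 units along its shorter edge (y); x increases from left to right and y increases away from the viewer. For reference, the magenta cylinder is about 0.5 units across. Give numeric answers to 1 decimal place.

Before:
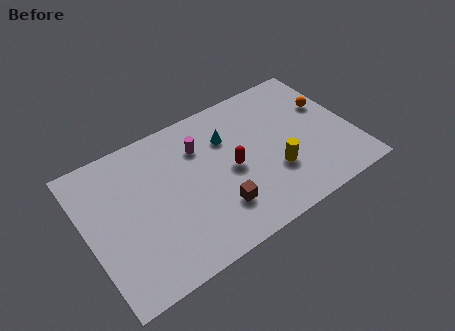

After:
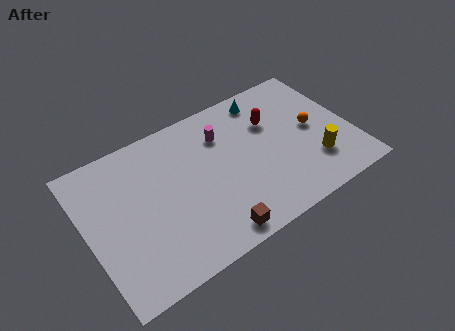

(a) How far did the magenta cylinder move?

1.3

The magenta cylinder was near (6.5, 6.4) before and (7.8, 6.5) after, so it travelled √(1.3² + 0.1²) ≈ 1.3 units.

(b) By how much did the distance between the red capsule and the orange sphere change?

-3.3

Before: roughly 5.9 units apart; after: 2.6. That's 3.3 units closer together.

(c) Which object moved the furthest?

the red capsule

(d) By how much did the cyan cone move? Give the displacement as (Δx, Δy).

(2.4, 1.4)

The cyan cone started near (8.0, 6.2) and ended near (10.4, 7.6).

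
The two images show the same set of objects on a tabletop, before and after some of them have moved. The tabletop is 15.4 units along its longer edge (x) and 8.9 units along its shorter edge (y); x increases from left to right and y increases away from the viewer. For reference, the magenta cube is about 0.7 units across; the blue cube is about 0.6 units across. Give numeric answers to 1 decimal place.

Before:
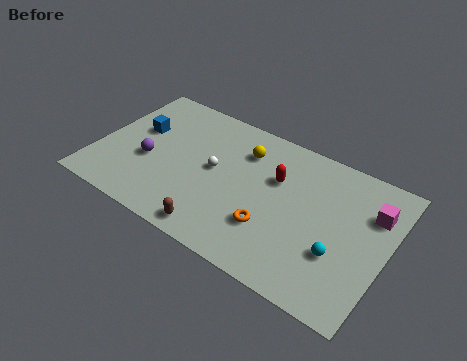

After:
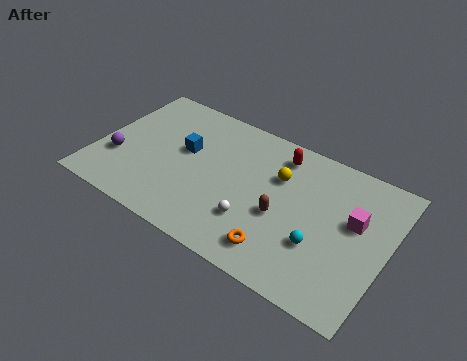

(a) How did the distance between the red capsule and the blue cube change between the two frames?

-2.2

Before: roughly 7.5 units apart; after: 5.3. That's 2.2 units closer together.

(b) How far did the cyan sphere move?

1.0

The cyan sphere moved from about (13.1, 3.0) to (12.1, 3.0), a distance of √(1.0² + 0.0²) ≈ 1.0.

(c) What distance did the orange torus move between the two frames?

1.3

The orange torus was near (9.6, 2.7) before and (10.2, 1.6) after, so it travelled √(0.6² + 1.1²) ≈ 1.3 units.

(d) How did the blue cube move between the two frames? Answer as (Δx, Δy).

(2.6, -0.2)

The blue cube started near (1.9, 5.4) and ended near (4.5, 5.2).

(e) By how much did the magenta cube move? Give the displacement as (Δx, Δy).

(-0.8, -1.0)

The magenta cube started near (14.4, 6.3) and ended near (13.6, 5.3).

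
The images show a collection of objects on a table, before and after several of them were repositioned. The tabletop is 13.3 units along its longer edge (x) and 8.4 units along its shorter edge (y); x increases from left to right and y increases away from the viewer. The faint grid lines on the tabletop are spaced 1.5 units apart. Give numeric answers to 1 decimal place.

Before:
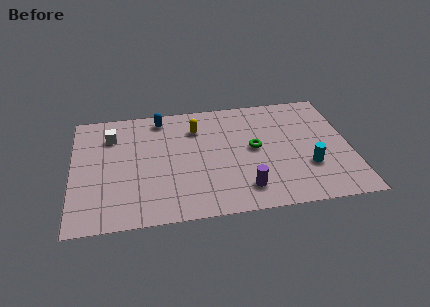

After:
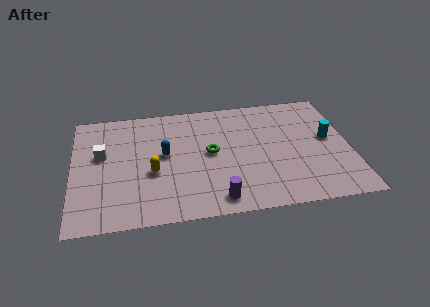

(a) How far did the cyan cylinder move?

2.2

From (11.2, 2.7) to (12.3, 4.6), the cyan cylinder covered √(1.1² + 1.9²) ≈ 2.2 units.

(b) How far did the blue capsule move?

2.7

The blue capsule was near (4.3, 7.3) before and (4.4, 4.6) after, so it travelled √(0.1² + 2.7²) ≈ 2.7 units.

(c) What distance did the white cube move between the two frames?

1.4

From (1.9, 6.3) to (1.4, 5.0), the white cube covered √(0.5² + 1.3²) ≈ 1.4 units.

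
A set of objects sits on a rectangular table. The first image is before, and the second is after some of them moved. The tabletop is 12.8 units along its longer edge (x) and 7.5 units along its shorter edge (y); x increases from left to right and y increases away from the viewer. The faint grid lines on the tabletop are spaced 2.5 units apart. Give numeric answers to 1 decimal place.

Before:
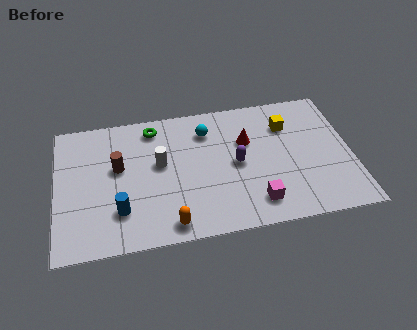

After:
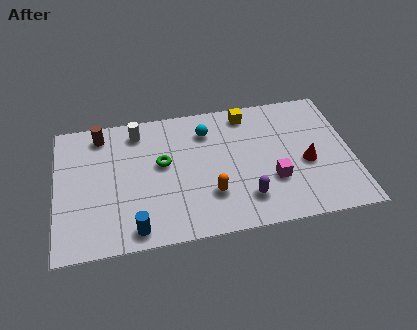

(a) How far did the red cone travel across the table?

3.0

The red cone moved from about (8.3, 4.9) to (10.8, 3.2), a distance of √(2.5² + 1.7²) ≈ 3.0.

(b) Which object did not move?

the cyan sphere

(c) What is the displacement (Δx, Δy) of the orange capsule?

(1.8, 1.3)

From the two frames, the orange capsule sits at roughly (4.8, 0.9) before and (6.6, 2.2) after.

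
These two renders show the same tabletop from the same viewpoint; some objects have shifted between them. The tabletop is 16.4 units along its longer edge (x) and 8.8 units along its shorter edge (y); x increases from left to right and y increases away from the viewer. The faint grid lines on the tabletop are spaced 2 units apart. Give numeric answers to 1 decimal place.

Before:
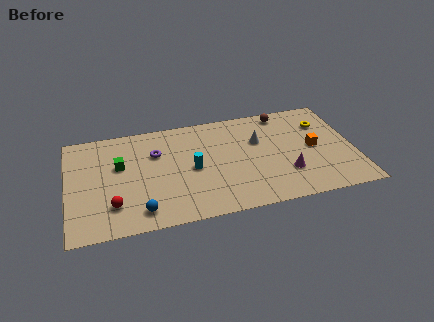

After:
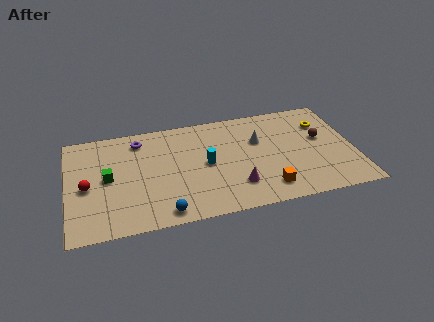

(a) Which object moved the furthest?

the orange cube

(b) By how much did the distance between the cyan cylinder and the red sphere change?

+1.8

They were about 5.0 units apart before and 6.8 after — 1.8 units further apart.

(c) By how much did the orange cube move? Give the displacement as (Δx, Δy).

(-2.9, -2.8)

From the two frames, the orange cube sits at roughly (14.1, 4.4) before and (11.2, 1.6) after.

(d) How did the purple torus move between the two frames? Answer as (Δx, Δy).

(-0.9, 1.3)

From the two frames, the purple torus sits at roughly (5.1, 6.0) before and (4.2, 7.3) after.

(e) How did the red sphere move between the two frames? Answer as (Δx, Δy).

(-1.4, 1.8)

From the two frames, the red sphere sits at roughly (2.5, 2.2) before and (1.1, 4.0) after.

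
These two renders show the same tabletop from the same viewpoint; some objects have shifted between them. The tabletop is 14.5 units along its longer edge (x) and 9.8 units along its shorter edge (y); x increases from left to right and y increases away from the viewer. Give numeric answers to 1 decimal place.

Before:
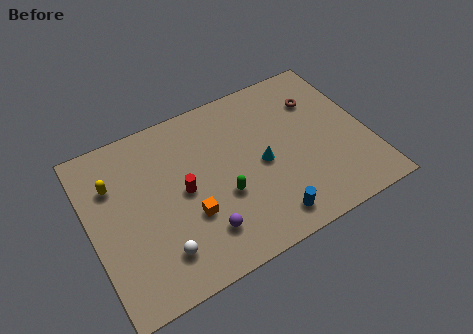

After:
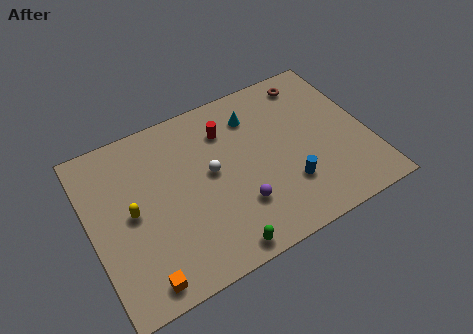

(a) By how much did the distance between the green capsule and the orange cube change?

+2.2

They were about 1.8 units apart before and 4.0 after — 2.2 units further apart.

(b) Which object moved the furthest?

the white sphere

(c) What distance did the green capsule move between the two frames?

2.9

The green capsule moved from about (6.7, 3.7) to (6.1, 0.9), a distance of √(0.6² + 2.8²) ≈ 2.9.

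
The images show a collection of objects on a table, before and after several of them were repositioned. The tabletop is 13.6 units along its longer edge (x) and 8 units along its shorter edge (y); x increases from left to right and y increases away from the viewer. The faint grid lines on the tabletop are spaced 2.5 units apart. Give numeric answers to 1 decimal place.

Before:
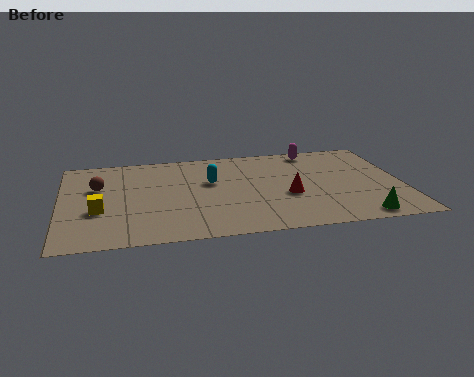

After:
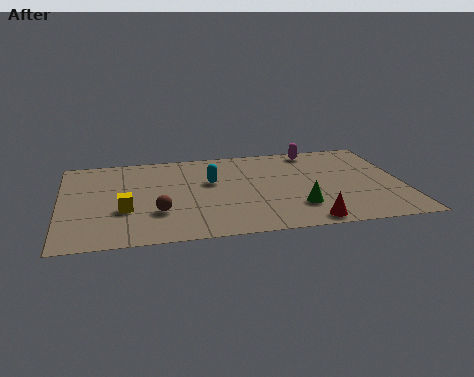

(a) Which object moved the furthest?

the brown sphere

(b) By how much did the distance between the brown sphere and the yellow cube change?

-0.7

They were about 2.1 units apart before and 1.4 after — 0.7 units closer together.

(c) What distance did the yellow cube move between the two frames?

1.0

The yellow cube was near (1.5, 3.0) before and (2.5, 2.9) after, so it travelled √(1.0² + 0.1²) ≈ 1.0 units.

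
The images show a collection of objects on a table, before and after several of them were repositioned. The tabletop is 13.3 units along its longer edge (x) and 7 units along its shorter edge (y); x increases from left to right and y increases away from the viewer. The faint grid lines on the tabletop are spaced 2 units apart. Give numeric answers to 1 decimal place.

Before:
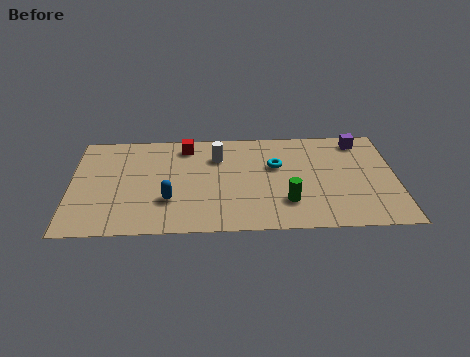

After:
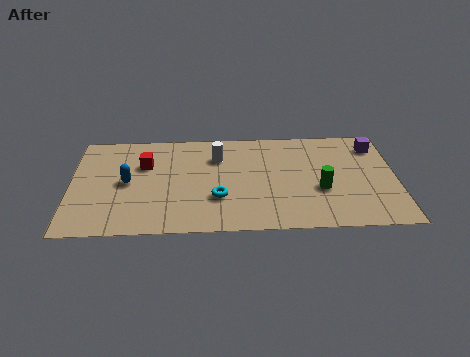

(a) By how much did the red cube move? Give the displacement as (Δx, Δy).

(-1.7, -1.2)

The red cube was at about (4.7, 5.9) and moved to about (3.0, 4.7).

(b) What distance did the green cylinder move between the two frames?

1.6

The green cylinder moved from about (8.8, 1.9) to (10.2, 2.7), a distance of √(1.4² + 0.8²) ≈ 1.6.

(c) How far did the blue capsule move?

2.1

The blue capsule moved from about (4.0, 2.2) to (2.3, 3.5), a distance of √(1.7² + 1.3²) ≈ 2.1.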